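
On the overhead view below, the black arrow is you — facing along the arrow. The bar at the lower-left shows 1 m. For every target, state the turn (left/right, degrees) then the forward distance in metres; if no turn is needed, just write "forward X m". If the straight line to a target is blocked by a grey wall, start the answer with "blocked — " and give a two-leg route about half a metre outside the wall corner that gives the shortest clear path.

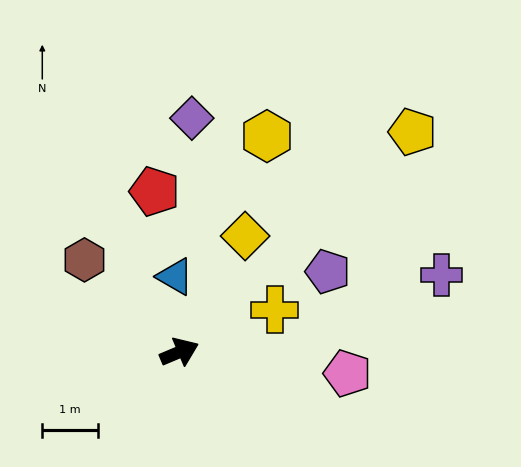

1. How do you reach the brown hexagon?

turn left 113°, forward 2.4 m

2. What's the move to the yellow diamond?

turn left 38°, forward 2.4 m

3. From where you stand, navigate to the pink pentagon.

turn right 30°, forward 3.1 m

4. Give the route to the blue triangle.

turn left 70°, forward 1.4 m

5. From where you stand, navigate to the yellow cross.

forward 1.9 m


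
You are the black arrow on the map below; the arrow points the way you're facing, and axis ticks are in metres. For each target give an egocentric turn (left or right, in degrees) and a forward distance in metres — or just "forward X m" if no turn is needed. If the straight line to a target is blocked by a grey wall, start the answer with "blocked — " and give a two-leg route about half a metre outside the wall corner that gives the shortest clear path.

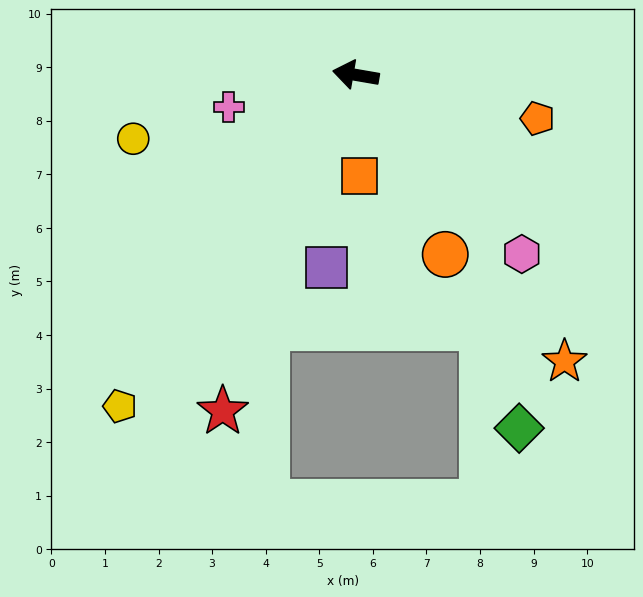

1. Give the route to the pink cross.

turn left 24°, forward 2.4 m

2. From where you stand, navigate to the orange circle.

turn left 126°, forward 3.7 m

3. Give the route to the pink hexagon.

turn left 143°, forward 4.6 m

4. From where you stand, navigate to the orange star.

turn left 136°, forward 6.6 m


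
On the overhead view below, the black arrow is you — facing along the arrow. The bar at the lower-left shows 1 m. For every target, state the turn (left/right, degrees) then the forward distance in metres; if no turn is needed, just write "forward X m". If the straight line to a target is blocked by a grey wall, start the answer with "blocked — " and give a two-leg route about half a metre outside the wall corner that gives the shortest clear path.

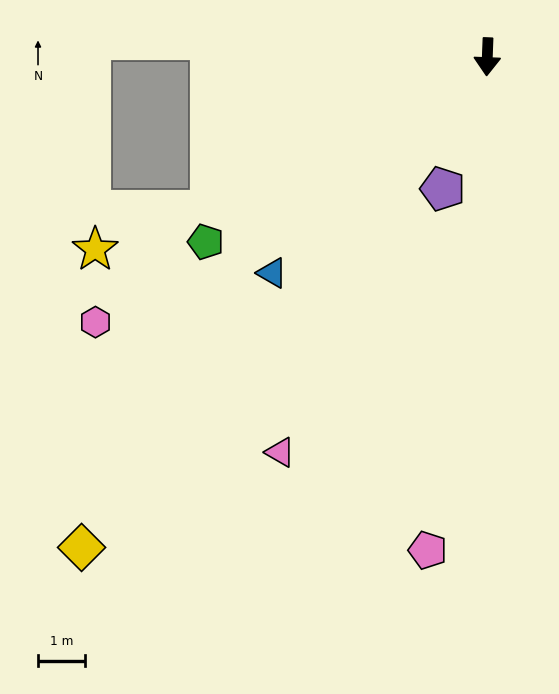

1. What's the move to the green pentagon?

turn right 55°, forward 7.1 m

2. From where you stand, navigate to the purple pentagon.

turn right 16°, forward 3.0 m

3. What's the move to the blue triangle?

turn right 43°, forward 6.5 m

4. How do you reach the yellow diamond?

turn right 37°, forward 13.5 m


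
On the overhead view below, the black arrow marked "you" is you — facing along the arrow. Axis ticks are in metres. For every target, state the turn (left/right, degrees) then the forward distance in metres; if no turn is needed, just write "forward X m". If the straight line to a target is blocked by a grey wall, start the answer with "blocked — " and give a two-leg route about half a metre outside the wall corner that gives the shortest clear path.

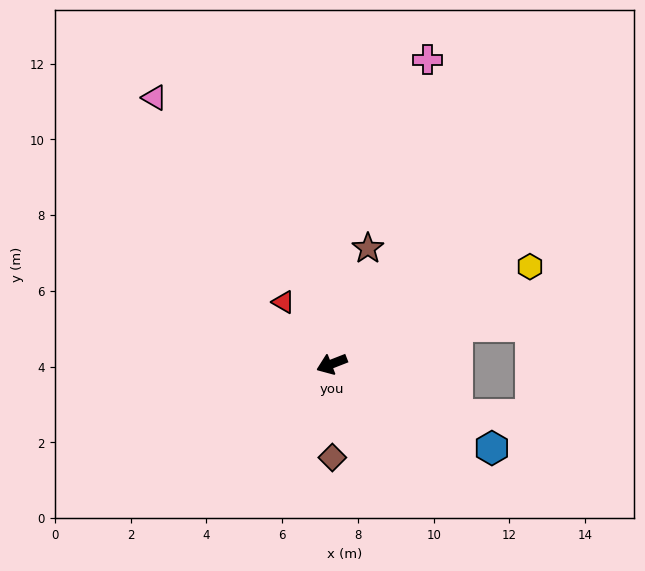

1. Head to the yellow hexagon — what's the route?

turn right 175°, forward 5.8 m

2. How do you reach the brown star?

turn right 129°, forward 3.2 m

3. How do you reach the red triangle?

turn right 73°, forward 2.1 m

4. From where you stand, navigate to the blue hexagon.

turn left 131°, forward 4.8 m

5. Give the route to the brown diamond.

turn left 69°, forward 2.5 m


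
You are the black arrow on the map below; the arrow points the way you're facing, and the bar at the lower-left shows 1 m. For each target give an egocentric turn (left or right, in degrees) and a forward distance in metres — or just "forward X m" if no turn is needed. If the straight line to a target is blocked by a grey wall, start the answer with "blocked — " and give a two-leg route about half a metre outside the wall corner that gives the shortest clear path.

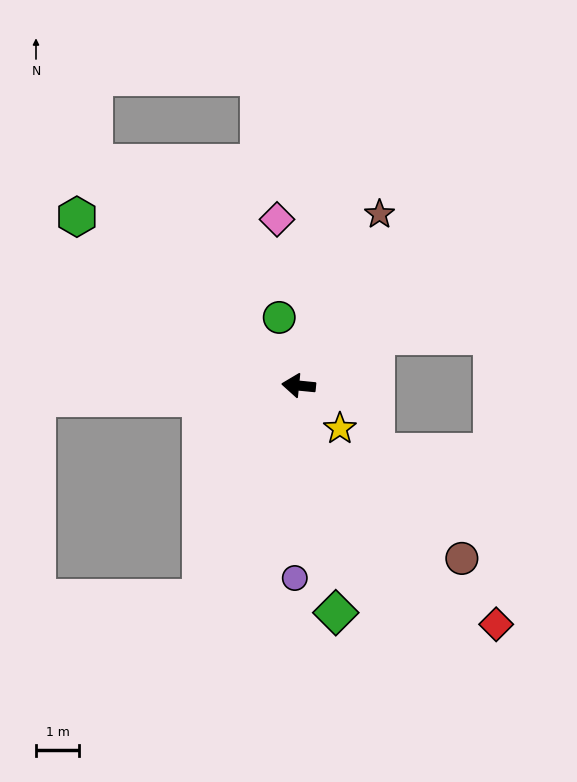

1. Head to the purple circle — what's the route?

turn left 95°, forward 4.4 m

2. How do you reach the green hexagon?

turn right 32°, forward 6.4 m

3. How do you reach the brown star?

turn right 110°, forward 4.4 m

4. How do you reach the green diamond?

turn left 105°, forward 5.3 m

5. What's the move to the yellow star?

turn left 140°, forward 1.4 m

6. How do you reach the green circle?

turn right 68°, forward 1.6 m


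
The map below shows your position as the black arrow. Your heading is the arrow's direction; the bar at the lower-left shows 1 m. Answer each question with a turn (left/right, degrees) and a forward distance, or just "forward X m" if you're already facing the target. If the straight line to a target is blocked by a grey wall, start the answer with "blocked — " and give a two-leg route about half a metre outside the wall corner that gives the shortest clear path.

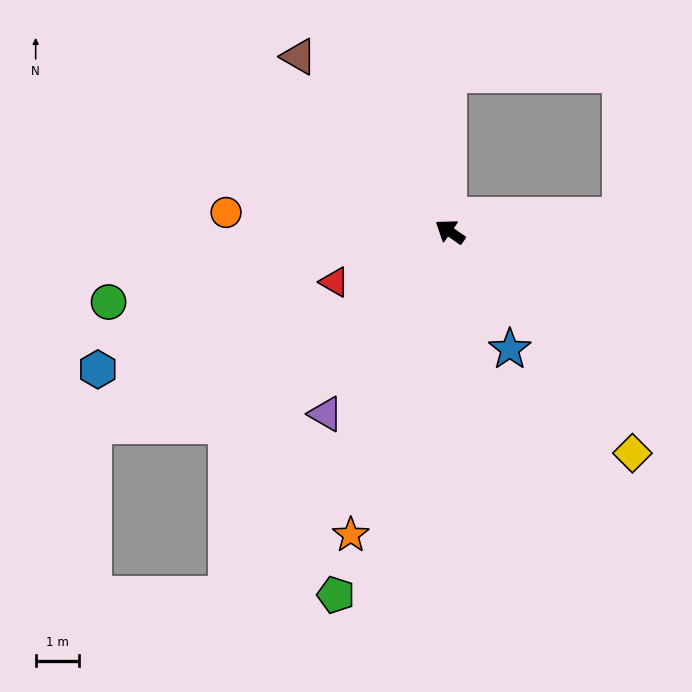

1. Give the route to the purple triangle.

turn left 90°, forward 5.1 m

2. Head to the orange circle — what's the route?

turn left 30°, forward 5.2 m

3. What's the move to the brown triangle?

turn right 14°, forward 5.3 m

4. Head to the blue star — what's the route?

turn left 152°, forward 3.0 m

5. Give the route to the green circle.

turn left 46°, forward 8.0 m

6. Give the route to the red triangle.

turn left 58°, forward 2.9 m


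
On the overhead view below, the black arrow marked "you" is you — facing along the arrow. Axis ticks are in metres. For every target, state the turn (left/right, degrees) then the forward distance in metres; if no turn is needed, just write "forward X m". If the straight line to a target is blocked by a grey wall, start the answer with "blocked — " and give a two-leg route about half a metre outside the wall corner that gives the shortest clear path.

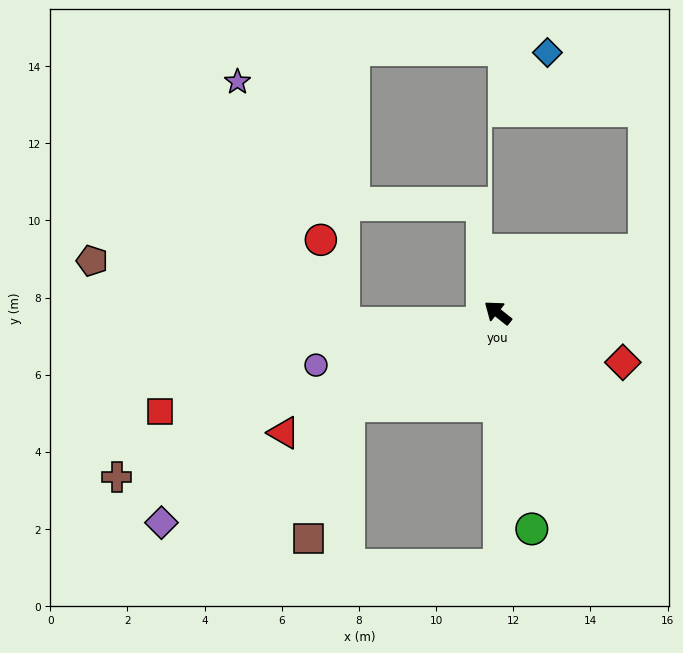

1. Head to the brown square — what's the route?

blocked — turn left 70°, forward 4.5 m, then turn left 41°, forward 3.6 m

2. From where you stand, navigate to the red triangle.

turn left 68°, forward 6.4 m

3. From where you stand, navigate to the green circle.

turn left 137°, forward 5.7 m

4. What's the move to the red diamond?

turn right 163°, forward 3.5 m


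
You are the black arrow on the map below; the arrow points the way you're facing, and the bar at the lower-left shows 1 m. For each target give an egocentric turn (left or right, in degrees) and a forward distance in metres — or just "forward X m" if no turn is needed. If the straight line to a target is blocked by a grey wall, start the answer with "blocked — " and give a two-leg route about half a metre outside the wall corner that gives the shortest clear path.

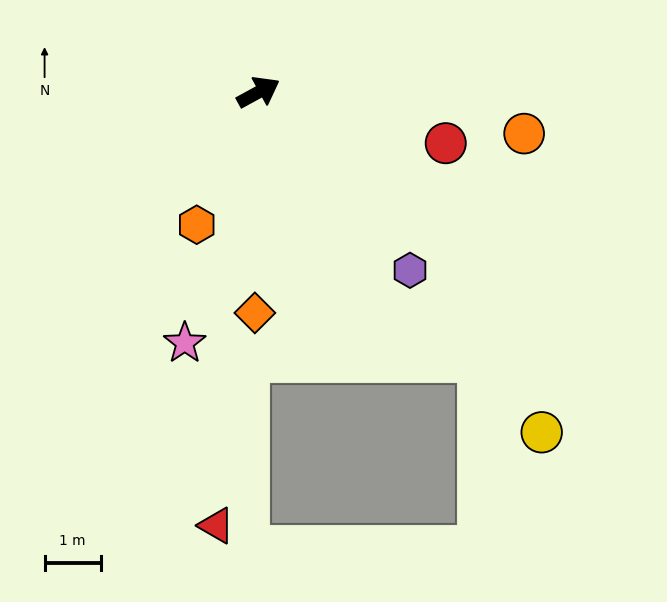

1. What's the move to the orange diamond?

turn right 120°, forward 3.9 m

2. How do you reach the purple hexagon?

turn right 78°, forward 4.2 m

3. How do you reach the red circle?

turn right 44°, forward 3.5 m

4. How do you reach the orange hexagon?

turn right 144°, forward 2.6 m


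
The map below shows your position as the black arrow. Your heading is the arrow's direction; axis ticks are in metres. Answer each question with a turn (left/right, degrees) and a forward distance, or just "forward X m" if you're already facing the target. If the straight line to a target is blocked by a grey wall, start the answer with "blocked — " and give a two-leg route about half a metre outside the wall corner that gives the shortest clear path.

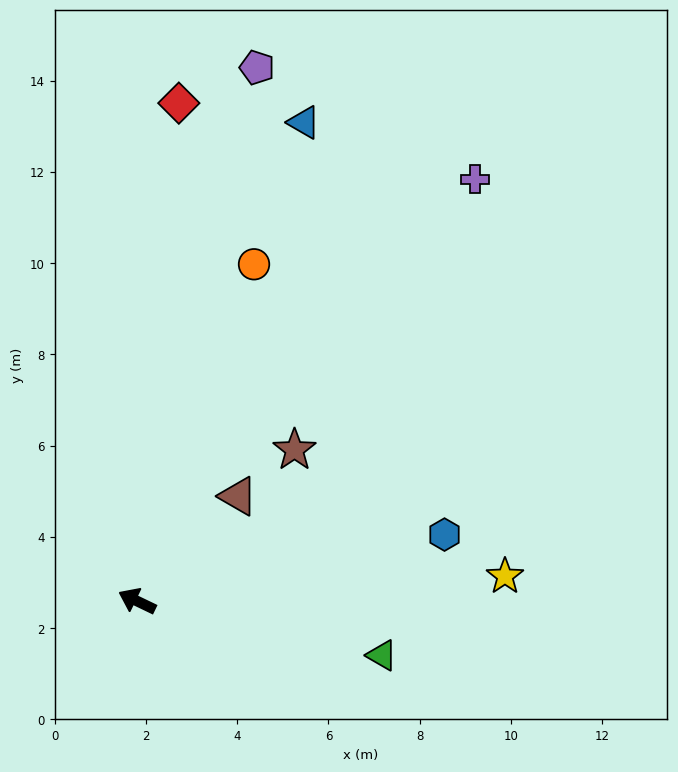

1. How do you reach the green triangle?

turn right 167°, forward 5.5 m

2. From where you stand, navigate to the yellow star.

turn right 150°, forward 8.1 m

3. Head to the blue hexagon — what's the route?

turn right 142°, forward 6.9 m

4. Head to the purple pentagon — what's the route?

turn right 77°, forward 12.0 m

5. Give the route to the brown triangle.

turn right 108°, forward 3.2 m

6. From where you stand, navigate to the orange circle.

turn right 83°, forward 7.8 m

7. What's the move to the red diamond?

turn right 69°, forward 11.0 m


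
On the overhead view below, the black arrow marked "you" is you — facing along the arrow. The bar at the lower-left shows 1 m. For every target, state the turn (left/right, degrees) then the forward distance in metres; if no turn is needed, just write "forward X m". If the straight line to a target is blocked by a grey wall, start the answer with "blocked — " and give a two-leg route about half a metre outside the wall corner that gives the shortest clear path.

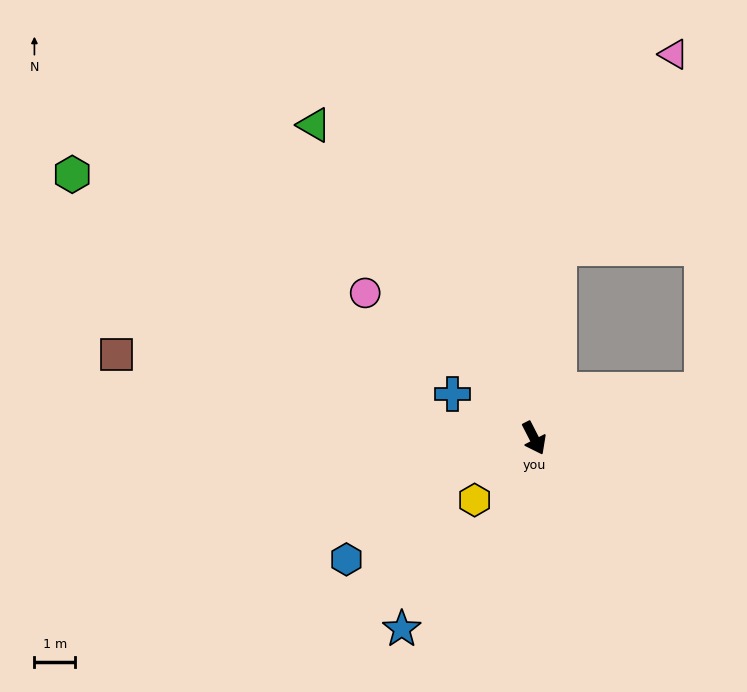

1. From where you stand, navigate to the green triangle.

turn right 172°, forward 9.4 m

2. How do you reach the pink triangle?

blocked — turn left 145°, forward 4.7 m, then turn right 22°, forward 5.5 m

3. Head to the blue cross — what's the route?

turn right 146°, forward 2.3 m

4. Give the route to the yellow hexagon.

turn right 71°, forward 2.1 m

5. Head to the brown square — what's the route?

turn right 128°, forward 10.5 m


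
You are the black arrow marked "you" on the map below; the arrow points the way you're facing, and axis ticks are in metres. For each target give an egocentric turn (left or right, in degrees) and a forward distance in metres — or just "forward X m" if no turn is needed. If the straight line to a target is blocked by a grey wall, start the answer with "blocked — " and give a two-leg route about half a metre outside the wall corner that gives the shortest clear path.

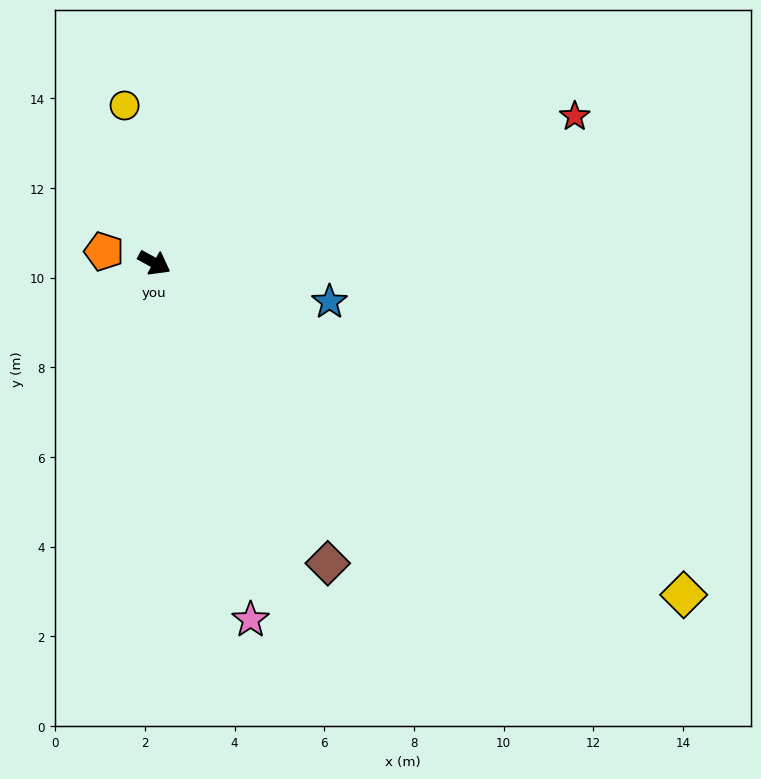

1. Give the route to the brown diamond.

turn right 31°, forward 7.7 m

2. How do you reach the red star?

turn left 48°, forward 9.9 m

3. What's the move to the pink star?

turn right 46°, forward 8.2 m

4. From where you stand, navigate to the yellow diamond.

turn right 3°, forward 13.9 m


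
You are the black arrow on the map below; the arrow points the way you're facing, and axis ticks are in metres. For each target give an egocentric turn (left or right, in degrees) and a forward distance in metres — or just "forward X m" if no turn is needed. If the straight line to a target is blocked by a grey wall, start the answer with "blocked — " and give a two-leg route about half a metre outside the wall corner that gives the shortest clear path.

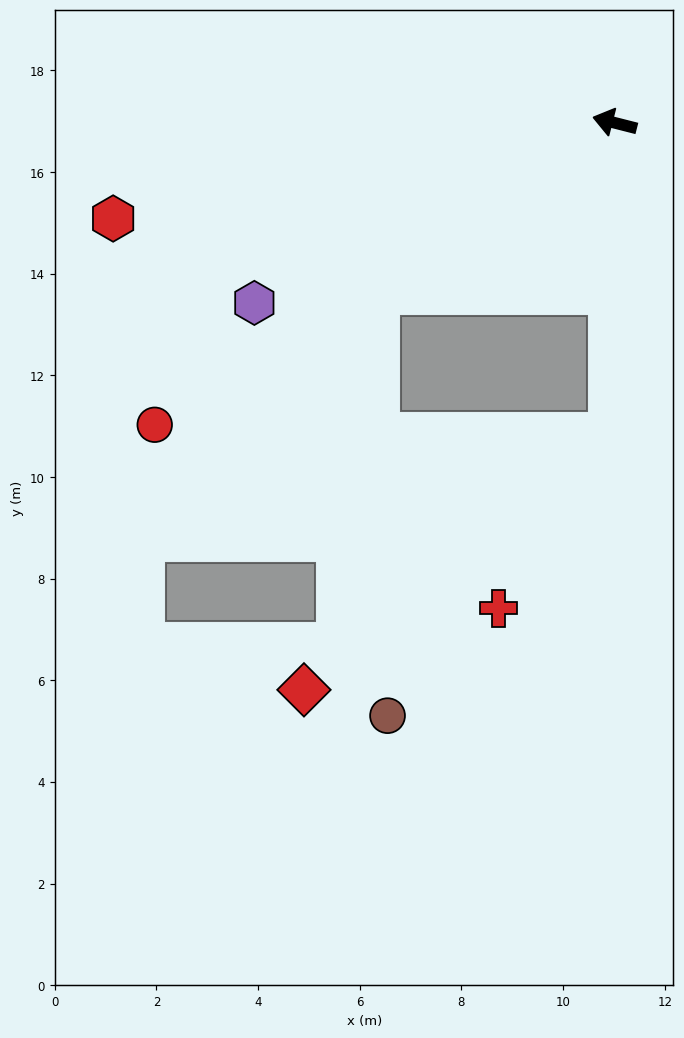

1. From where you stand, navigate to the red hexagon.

turn left 25°, forward 10.0 m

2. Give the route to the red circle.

turn left 48°, forward 10.8 m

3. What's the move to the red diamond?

blocked — turn left 103°, forward 6.1 m, then turn right 49°, forward 7.8 m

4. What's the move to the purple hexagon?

turn left 41°, forward 7.9 m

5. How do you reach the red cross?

blocked — turn left 103°, forward 6.1 m, then turn right 31°, forward 4.1 m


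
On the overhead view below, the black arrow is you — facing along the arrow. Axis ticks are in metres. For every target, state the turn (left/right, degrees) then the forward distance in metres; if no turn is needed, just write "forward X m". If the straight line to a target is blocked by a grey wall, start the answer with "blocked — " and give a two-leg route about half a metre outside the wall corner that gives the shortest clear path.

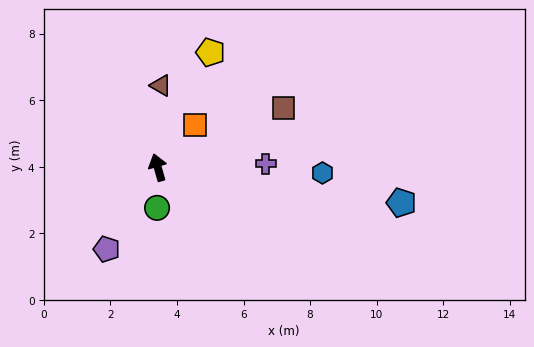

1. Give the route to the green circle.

turn left 163°, forward 1.2 m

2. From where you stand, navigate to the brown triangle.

turn right 18°, forward 2.5 m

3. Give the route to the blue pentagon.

turn right 114°, forward 7.4 m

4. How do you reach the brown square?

turn right 81°, forward 4.2 m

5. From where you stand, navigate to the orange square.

turn right 57°, forward 1.7 m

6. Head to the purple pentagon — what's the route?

turn left 132°, forward 2.9 m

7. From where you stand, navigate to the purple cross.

turn right 104°, forward 3.2 m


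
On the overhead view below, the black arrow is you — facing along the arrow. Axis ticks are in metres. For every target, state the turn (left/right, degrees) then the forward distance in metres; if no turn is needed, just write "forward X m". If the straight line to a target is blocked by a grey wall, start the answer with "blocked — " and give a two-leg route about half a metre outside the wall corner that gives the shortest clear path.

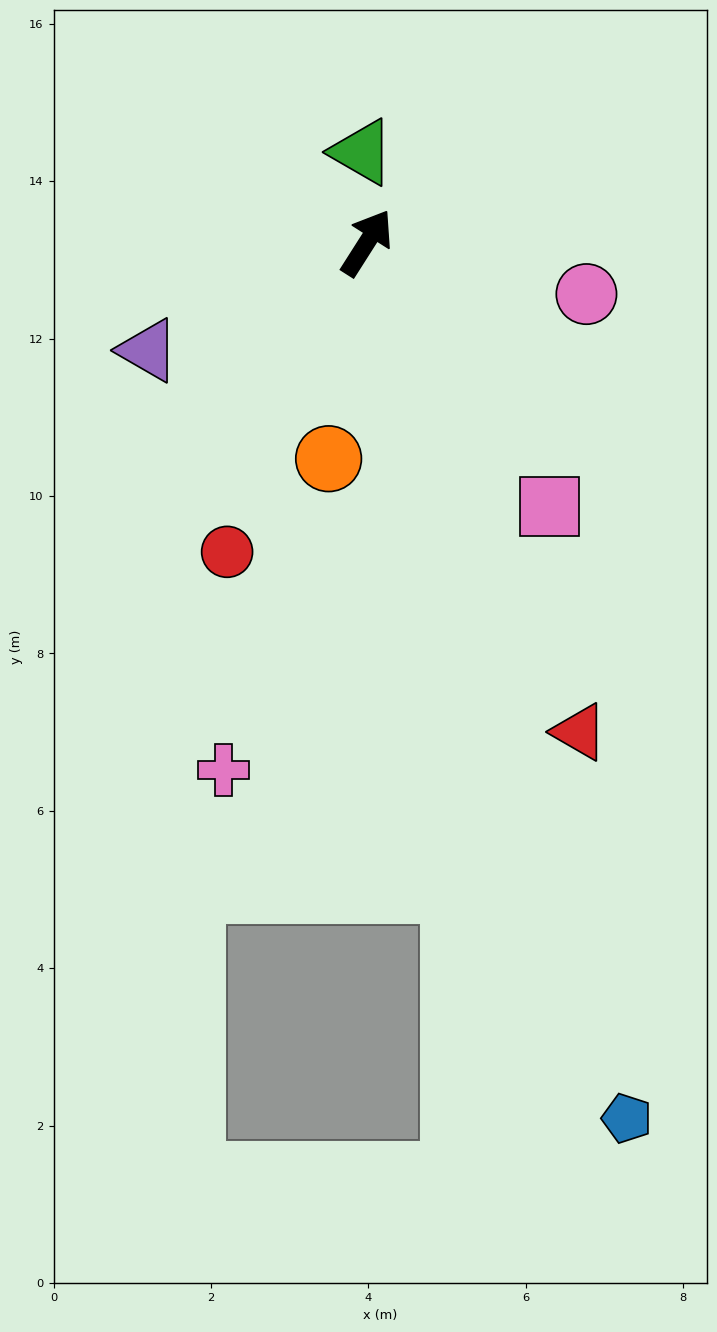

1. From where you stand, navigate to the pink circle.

turn right 71°, forward 2.9 m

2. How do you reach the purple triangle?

turn left 149°, forward 3.1 m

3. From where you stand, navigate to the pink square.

turn right 113°, forward 4.1 m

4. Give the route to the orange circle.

turn right 158°, forward 2.8 m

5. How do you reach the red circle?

turn right 172°, forward 4.3 m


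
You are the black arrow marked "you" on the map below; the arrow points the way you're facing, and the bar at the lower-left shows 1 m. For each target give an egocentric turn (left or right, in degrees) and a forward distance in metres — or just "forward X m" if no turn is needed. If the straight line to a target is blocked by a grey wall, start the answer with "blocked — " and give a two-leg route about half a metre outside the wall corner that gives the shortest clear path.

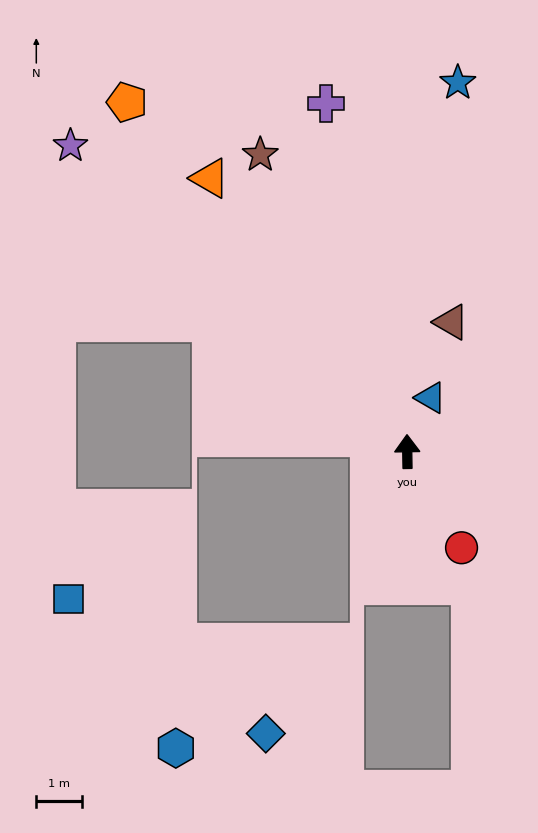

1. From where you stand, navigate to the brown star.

turn left 25°, forward 7.3 m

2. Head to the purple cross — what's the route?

turn left 12°, forward 7.9 m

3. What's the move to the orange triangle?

turn left 35°, forward 7.5 m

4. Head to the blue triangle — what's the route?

turn right 24°, forward 1.3 m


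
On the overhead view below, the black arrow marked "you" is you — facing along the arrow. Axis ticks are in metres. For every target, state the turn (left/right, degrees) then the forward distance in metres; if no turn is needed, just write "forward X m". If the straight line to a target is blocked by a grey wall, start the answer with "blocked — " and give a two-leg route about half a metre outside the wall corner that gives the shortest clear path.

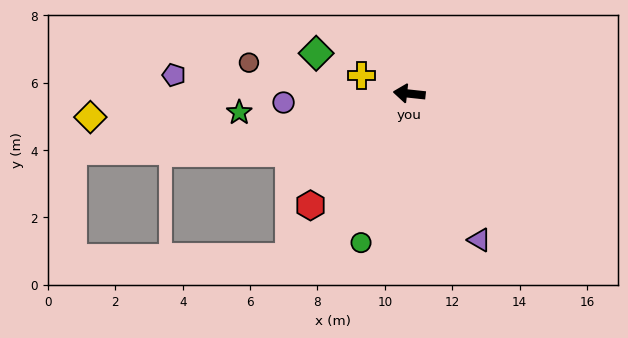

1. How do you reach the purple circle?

turn left 10°, forward 3.7 m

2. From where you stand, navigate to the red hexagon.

turn left 55°, forward 4.4 m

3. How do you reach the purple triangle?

turn left 122°, forward 4.8 m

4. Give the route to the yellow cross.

turn right 15°, forward 1.5 m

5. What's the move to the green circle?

turn left 78°, forward 4.6 m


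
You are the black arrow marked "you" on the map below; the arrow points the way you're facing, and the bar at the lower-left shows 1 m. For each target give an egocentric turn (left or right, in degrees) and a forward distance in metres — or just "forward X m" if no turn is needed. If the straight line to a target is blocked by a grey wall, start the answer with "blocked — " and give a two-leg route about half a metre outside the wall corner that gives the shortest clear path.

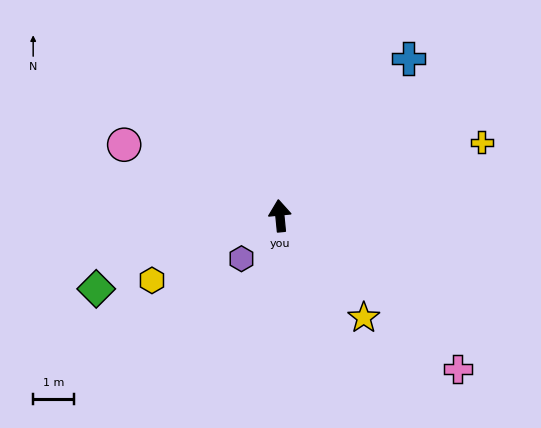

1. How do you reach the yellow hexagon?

turn left 111°, forward 3.5 m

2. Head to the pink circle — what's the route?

turn left 60°, forward 4.2 m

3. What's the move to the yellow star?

turn right 146°, forward 3.3 m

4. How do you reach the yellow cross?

turn right 76°, forward 5.3 m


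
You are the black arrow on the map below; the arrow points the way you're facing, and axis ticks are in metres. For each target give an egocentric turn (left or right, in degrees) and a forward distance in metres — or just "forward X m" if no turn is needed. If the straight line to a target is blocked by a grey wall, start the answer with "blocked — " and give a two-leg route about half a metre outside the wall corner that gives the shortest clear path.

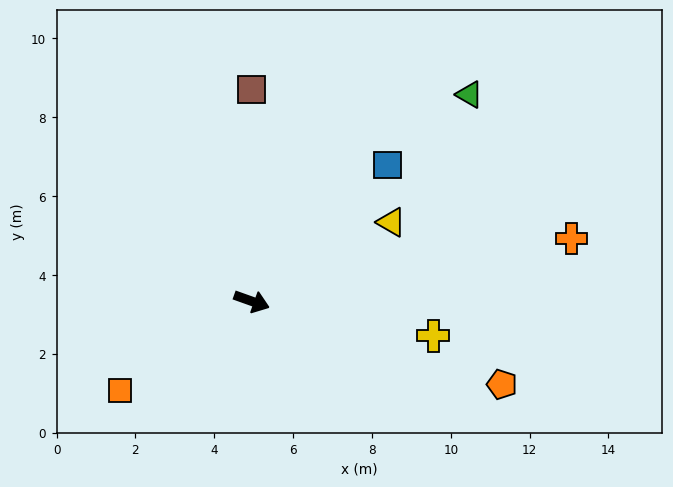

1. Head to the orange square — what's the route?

turn right 126°, forward 4.0 m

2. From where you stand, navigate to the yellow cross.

turn left 9°, forward 4.7 m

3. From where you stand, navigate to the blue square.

turn left 65°, forward 4.9 m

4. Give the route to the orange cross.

turn left 31°, forward 8.3 m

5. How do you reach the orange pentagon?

forward 6.7 m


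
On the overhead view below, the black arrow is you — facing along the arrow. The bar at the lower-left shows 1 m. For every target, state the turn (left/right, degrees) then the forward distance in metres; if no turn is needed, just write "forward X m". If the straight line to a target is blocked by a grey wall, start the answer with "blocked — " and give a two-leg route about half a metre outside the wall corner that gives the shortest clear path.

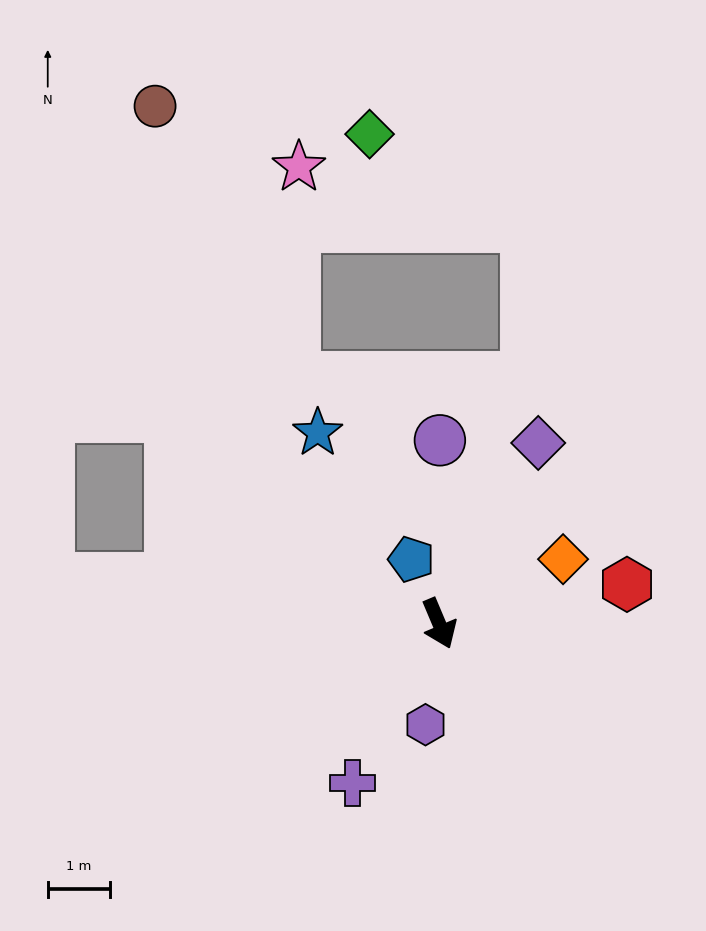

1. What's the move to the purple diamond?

turn left 128°, forward 3.3 m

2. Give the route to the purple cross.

turn right 51°, forward 2.9 m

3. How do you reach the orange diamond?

turn left 95°, forward 2.3 m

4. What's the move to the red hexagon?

turn left 79°, forward 3.1 m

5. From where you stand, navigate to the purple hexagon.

turn right 31°, forward 1.6 m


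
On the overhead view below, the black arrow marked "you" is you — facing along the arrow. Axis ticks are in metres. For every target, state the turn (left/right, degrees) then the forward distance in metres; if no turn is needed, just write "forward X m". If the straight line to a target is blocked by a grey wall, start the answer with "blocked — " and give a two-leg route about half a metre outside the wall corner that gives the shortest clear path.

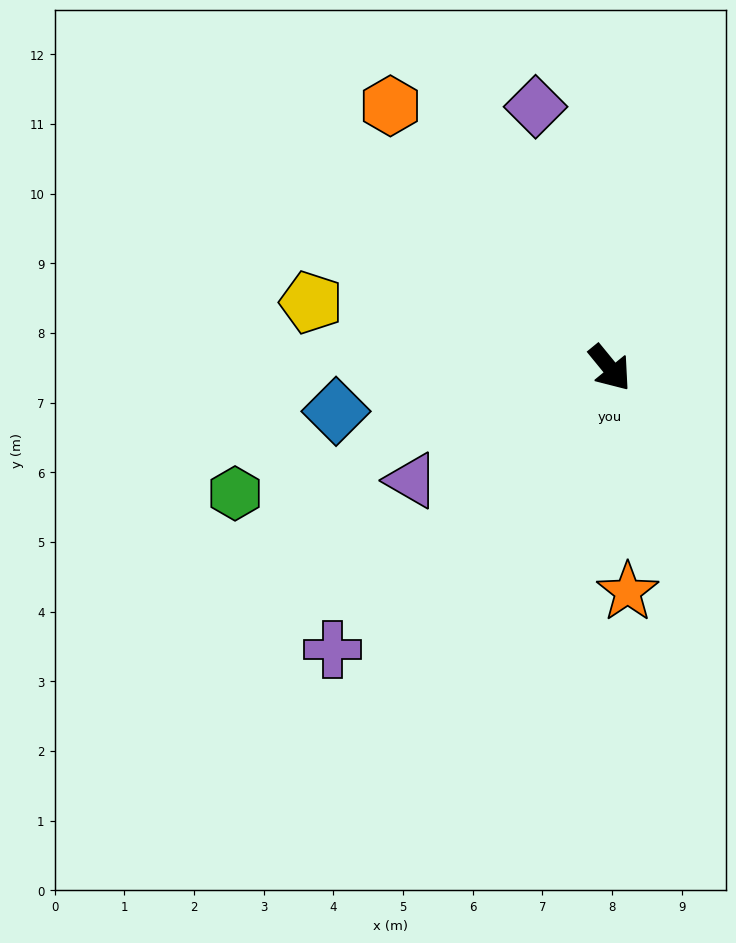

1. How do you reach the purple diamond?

turn left 157°, forward 3.9 m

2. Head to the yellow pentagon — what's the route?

turn right 142°, forward 4.4 m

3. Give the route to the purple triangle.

turn right 100°, forward 3.3 m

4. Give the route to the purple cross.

turn right 84°, forward 5.7 m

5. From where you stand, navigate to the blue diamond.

turn right 120°, forward 4.0 m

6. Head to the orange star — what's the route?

turn right 35°, forward 3.2 m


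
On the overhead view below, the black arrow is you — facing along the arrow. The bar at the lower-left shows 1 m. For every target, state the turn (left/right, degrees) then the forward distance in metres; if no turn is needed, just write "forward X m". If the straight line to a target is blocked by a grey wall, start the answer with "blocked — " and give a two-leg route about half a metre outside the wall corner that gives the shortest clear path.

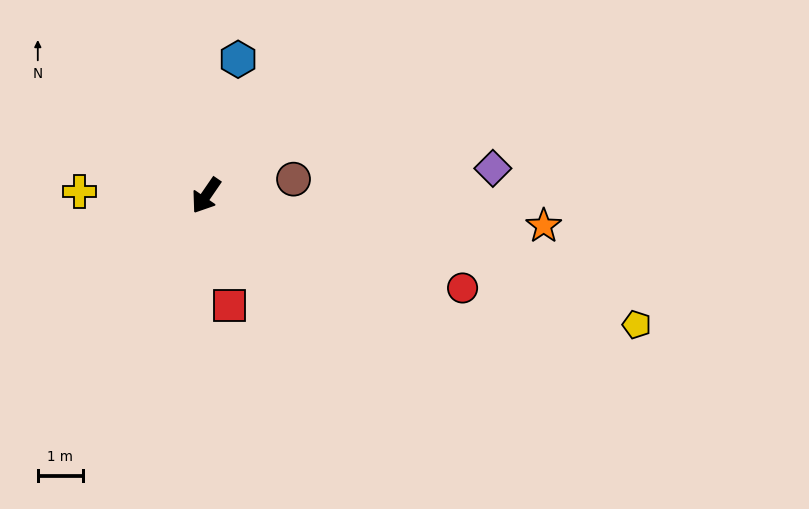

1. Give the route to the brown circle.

turn left 135°, forward 2.0 m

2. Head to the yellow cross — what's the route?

turn right 57°, forward 2.8 m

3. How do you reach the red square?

turn left 46°, forward 2.5 m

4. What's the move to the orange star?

turn left 119°, forward 7.5 m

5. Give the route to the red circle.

turn left 105°, forward 6.1 m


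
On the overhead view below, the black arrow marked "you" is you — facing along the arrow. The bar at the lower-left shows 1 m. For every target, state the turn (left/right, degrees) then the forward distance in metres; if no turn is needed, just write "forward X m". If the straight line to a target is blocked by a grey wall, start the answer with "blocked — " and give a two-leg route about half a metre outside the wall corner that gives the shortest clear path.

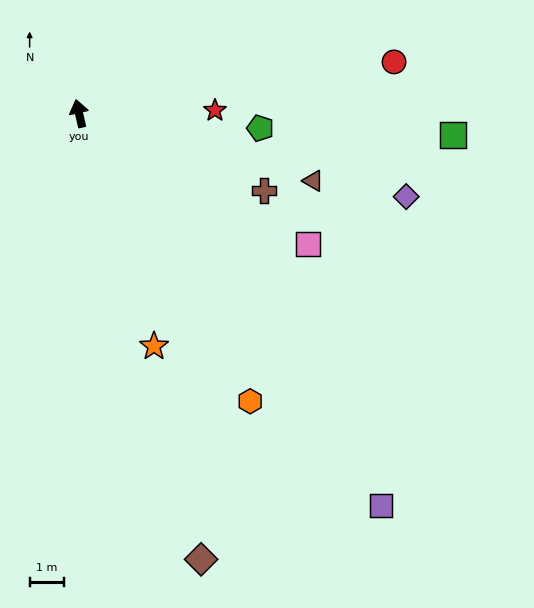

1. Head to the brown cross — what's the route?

turn right 125°, forward 5.8 m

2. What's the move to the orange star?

turn right 175°, forward 7.1 m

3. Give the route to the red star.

turn right 101°, forward 3.9 m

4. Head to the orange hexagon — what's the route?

turn right 162°, forward 9.7 m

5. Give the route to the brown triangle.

turn right 119°, forward 7.1 m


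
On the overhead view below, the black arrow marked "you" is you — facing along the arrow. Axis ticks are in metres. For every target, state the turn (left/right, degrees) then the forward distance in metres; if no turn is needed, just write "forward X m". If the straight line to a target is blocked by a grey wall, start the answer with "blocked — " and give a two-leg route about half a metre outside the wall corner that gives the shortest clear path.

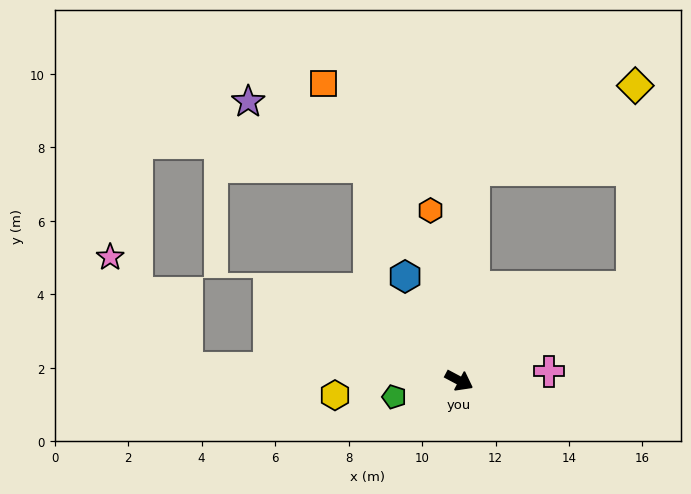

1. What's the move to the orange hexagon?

turn left 128°, forward 4.7 m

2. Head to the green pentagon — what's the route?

turn right 138°, forward 1.8 m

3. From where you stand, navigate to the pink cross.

turn left 34°, forward 2.5 m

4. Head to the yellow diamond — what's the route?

blocked — turn left 114°, forward 5.7 m, then turn right 58°, forward 4.9 m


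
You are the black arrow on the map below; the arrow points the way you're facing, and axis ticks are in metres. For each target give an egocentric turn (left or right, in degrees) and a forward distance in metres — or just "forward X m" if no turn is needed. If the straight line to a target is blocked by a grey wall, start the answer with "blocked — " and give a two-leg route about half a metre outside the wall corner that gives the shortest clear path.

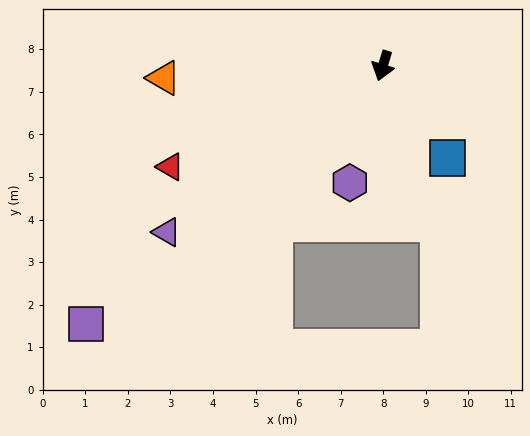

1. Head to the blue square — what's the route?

turn left 52°, forward 2.6 m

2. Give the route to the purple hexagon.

forward 2.9 m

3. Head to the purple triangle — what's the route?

turn right 36°, forward 6.4 m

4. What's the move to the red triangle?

turn right 48°, forward 5.5 m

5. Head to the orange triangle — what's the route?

turn right 70°, forward 5.2 m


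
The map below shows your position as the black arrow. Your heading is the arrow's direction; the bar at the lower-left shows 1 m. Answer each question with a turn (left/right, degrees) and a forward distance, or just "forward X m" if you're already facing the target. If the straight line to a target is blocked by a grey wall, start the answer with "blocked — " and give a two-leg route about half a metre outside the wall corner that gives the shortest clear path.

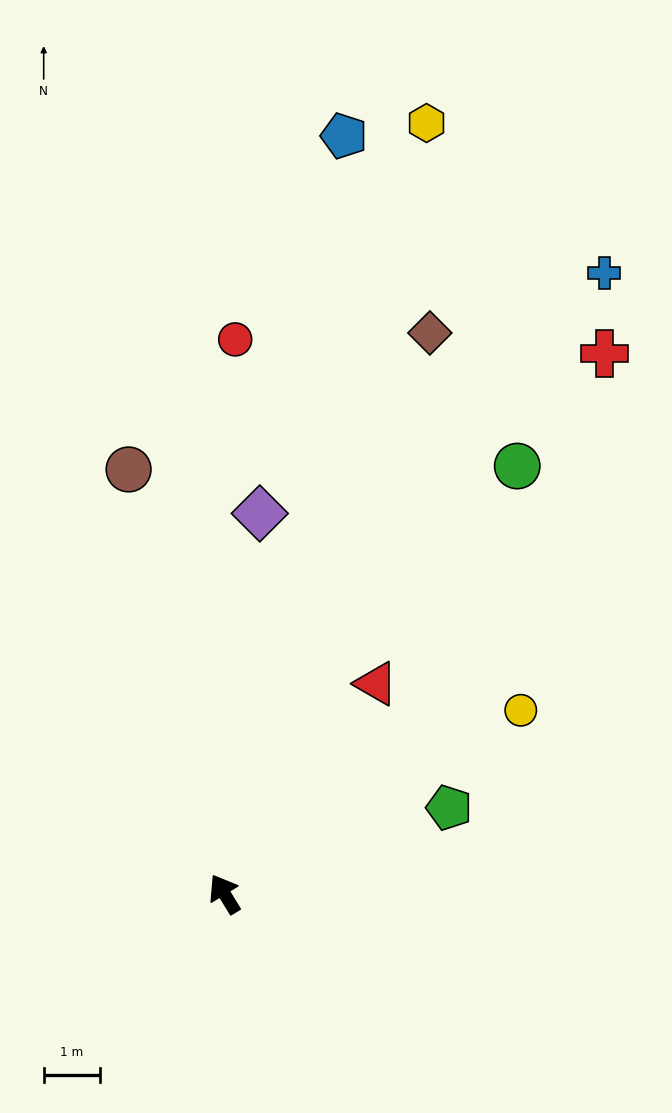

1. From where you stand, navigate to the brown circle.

turn right 19°, forward 7.7 m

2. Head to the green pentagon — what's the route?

turn right 100°, forward 4.2 m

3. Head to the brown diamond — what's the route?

turn right 52°, forward 10.5 m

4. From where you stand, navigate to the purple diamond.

turn right 37°, forward 6.7 m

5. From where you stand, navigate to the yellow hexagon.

turn right 46°, forward 14.0 m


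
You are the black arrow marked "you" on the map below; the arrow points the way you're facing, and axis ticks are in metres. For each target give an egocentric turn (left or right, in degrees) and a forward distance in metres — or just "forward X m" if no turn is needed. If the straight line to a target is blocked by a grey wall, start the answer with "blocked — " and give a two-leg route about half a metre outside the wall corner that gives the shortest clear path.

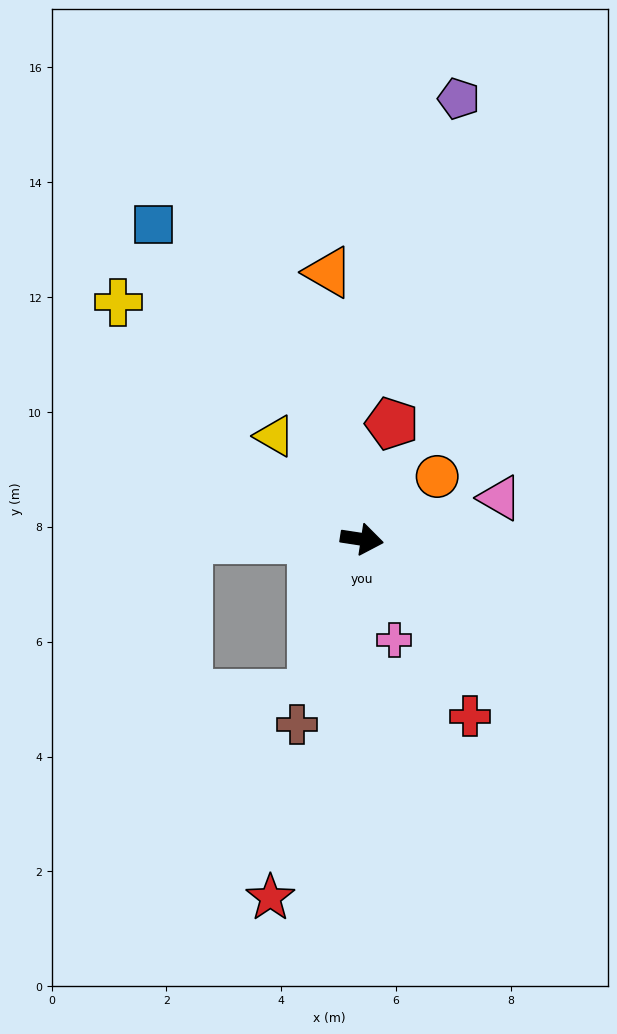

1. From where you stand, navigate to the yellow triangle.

turn left 139°, forward 2.4 m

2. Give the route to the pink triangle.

turn left 25°, forward 2.5 m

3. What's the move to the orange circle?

turn left 49°, forward 1.7 m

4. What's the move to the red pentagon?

turn left 84°, forward 2.1 m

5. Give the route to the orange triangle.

turn left 106°, forward 4.7 m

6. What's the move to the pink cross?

turn right 63°, forward 1.8 m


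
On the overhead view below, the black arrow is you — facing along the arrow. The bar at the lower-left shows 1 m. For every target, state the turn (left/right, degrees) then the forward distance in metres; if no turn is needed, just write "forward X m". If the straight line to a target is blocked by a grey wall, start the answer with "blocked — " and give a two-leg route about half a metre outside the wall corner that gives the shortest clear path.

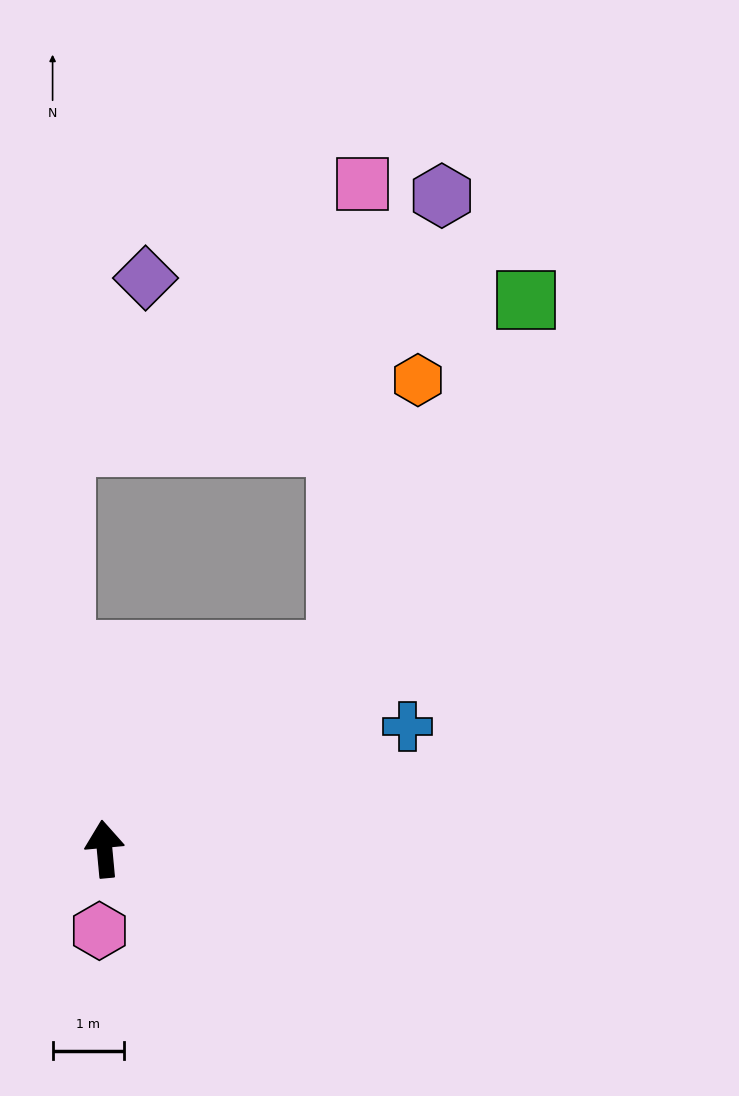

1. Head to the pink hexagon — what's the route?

turn left 171°, forward 1.2 m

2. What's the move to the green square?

blocked — turn right 55°, forward 4.3 m, then turn left 21°, forward 5.6 m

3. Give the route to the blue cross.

turn right 73°, forward 4.6 m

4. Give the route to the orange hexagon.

blocked — turn right 55°, forward 4.3 m, then turn left 33°, forward 4.0 m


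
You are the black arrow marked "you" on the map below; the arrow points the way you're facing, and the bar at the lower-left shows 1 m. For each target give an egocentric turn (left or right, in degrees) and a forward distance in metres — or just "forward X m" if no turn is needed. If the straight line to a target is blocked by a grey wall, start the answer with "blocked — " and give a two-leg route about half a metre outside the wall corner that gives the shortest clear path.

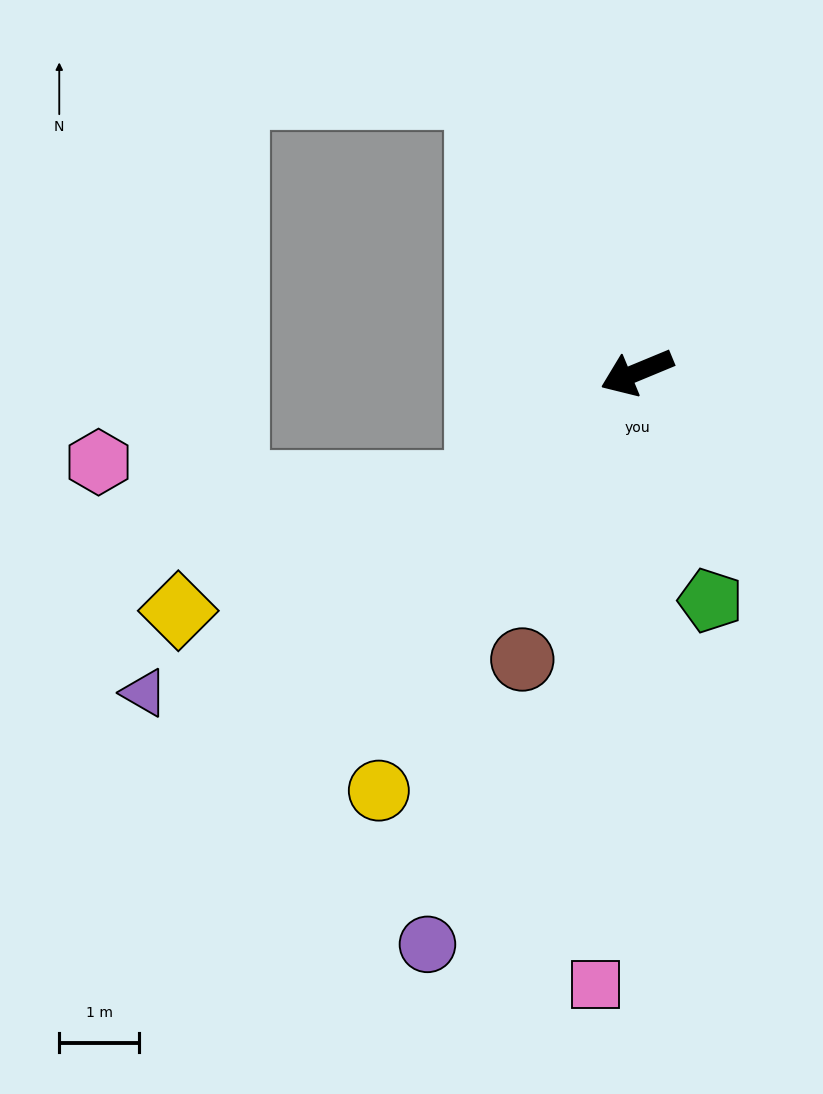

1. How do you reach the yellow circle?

turn left 36°, forward 6.1 m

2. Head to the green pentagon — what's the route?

turn left 85°, forward 3.0 m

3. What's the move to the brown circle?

turn left 46°, forward 3.9 m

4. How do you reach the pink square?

turn left 64°, forward 7.7 m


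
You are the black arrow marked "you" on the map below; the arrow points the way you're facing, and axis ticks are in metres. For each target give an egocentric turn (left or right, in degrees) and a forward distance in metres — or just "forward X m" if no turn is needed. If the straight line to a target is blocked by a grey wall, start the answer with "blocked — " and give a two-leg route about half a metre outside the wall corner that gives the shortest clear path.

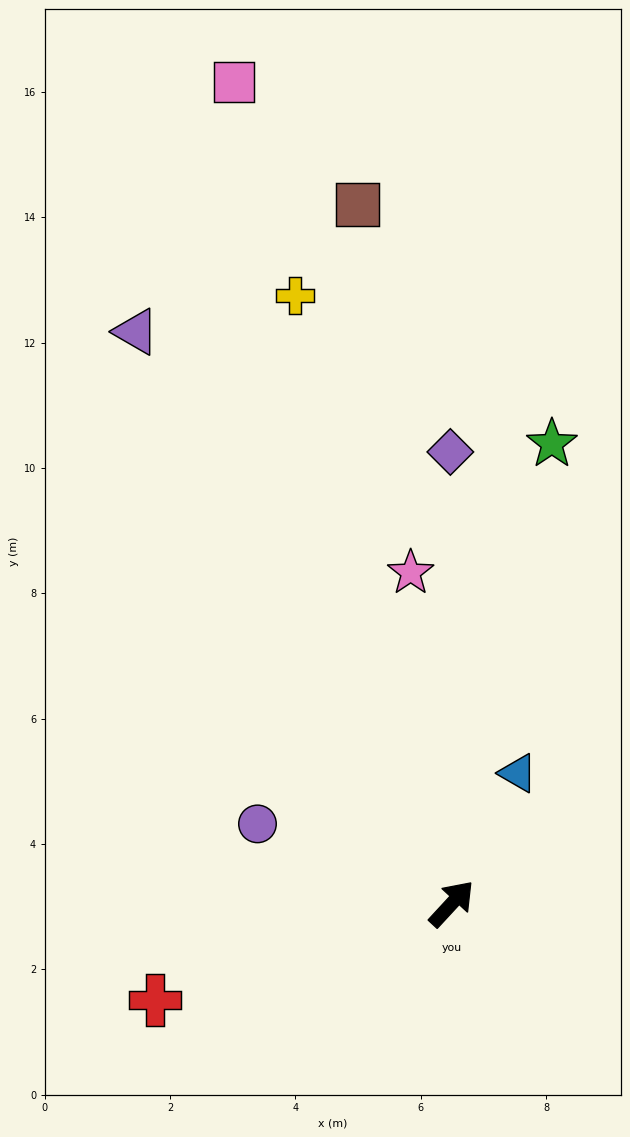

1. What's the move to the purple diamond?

turn left 43°, forward 7.2 m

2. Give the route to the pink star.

turn left 50°, forward 5.3 m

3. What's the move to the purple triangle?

turn left 72°, forward 10.4 m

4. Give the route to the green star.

turn left 30°, forward 7.5 m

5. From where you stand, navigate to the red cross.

turn left 151°, forward 5.0 m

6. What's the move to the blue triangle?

turn left 16°, forward 2.3 m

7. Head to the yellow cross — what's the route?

turn left 57°, forward 10.0 m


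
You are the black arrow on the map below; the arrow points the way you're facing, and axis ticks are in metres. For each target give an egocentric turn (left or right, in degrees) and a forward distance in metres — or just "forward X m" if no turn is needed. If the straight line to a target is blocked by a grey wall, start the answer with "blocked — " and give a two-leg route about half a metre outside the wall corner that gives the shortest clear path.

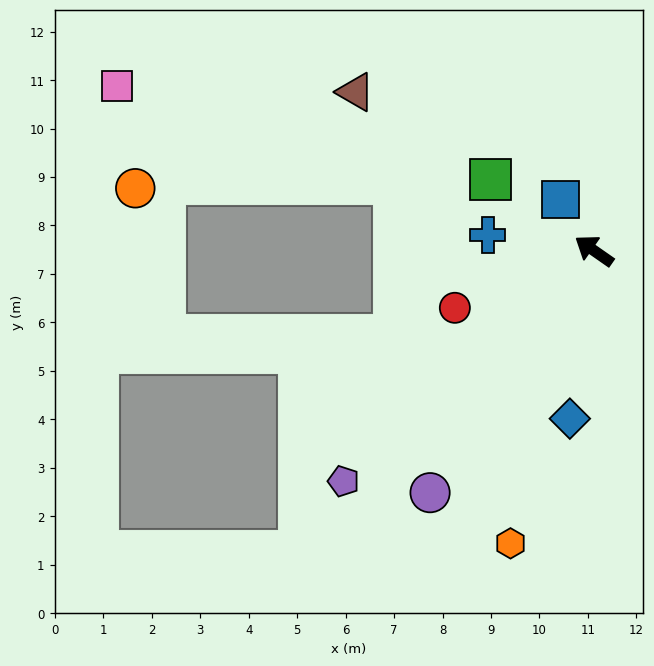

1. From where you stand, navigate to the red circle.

turn left 57°, forward 3.1 m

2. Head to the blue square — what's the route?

turn right 22°, forward 1.3 m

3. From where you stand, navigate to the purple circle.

turn left 91°, forward 6.0 m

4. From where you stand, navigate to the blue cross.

turn left 27°, forward 2.2 m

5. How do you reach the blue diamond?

turn left 117°, forward 3.5 m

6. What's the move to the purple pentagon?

turn left 78°, forward 7.0 m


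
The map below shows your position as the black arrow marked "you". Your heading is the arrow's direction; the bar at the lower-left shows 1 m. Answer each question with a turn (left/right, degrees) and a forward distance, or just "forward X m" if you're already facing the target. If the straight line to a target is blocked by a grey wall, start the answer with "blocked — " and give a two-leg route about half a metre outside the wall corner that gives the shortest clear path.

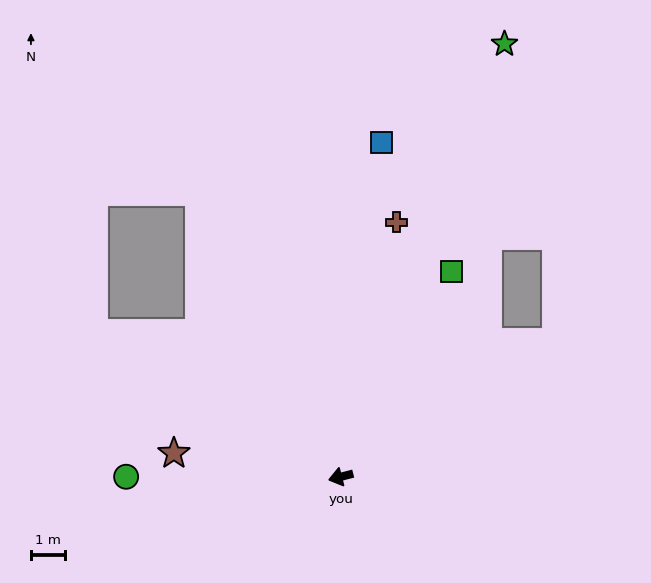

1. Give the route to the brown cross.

turn right 117°, forward 7.8 m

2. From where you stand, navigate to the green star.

turn right 125°, forward 13.8 m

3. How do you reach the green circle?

turn right 14°, forward 6.4 m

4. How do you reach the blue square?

turn right 111°, forward 10.0 m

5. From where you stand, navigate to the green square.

turn right 133°, forward 6.9 m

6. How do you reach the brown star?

turn right 22°, forward 5.0 m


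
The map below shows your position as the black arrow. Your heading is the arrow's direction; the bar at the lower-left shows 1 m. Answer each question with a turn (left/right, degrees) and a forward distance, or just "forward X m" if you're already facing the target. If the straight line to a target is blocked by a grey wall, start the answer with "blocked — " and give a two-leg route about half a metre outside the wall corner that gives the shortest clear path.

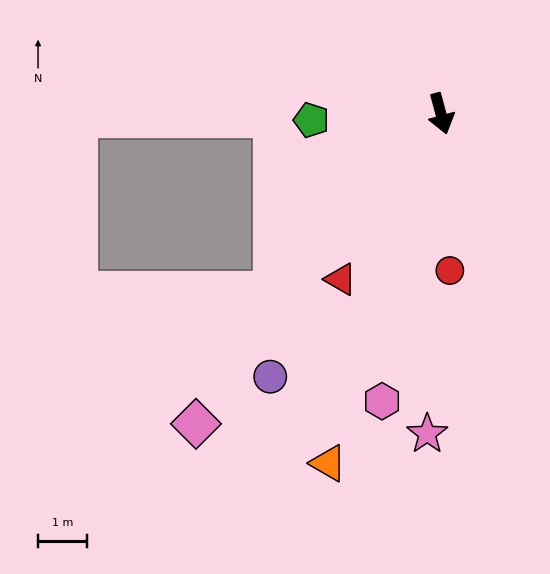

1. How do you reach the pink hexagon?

turn right 27°, forward 6.0 m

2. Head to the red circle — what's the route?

turn right 12°, forward 3.2 m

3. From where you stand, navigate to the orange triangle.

turn right 33°, forward 7.6 m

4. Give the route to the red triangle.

turn right 46°, forward 4.0 m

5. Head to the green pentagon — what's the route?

turn right 102°, forward 2.7 m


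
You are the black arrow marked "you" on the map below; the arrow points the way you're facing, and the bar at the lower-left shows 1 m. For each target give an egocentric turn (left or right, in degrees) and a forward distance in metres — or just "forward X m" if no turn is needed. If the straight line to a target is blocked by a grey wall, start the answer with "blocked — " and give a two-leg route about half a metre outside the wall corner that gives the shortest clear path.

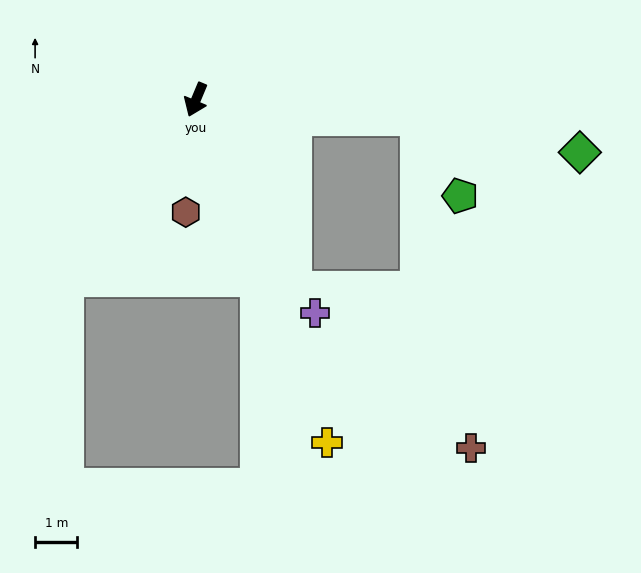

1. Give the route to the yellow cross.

turn left 44°, forward 8.7 m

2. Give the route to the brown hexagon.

turn left 18°, forward 2.7 m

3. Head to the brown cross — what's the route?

blocked — turn left 108°, forward 5.3 m, then turn right 76°, forward 7.9 m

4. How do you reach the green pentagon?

blocked — turn left 108°, forward 5.3 m, then turn right 57°, forward 2.1 m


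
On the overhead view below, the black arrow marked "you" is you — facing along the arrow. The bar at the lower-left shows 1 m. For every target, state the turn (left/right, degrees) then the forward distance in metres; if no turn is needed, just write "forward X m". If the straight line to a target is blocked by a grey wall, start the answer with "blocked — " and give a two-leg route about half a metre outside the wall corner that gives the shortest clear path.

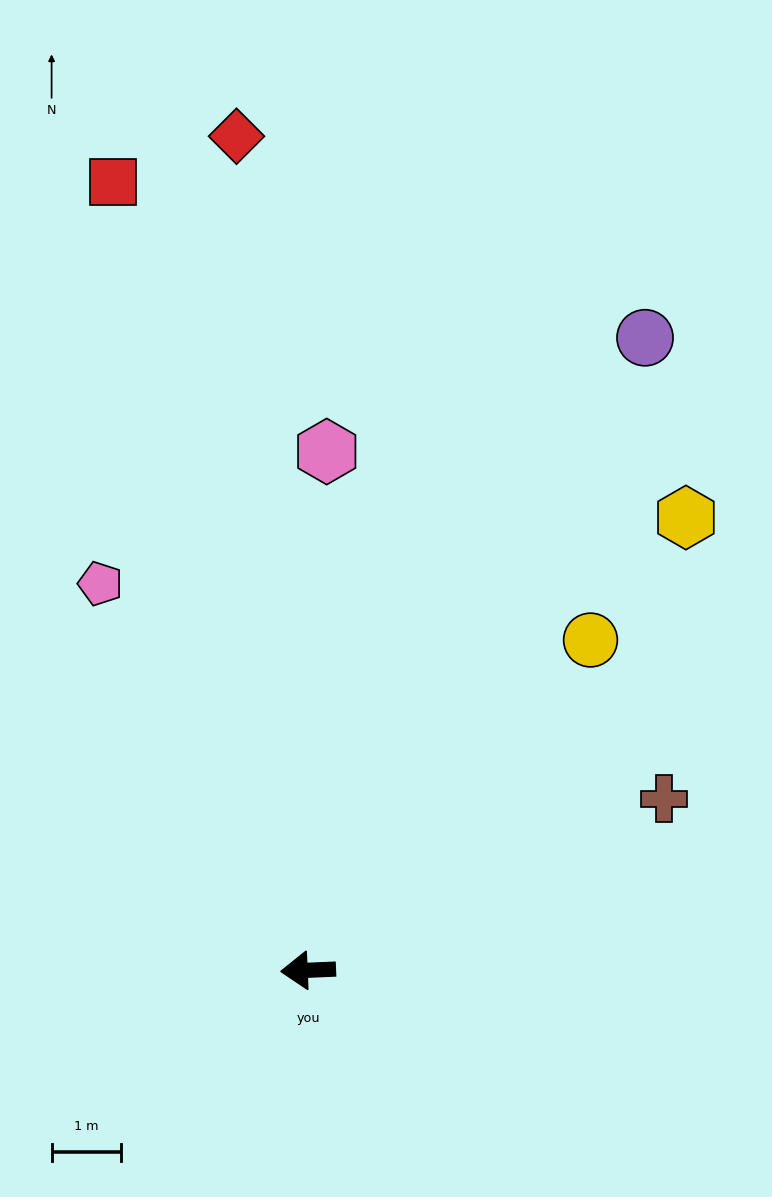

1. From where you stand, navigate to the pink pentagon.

turn right 64°, forward 6.4 m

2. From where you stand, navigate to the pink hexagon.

turn right 95°, forward 7.5 m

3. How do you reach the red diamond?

turn right 88°, forward 12.1 m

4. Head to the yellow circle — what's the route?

turn right 133°, forward 6.3 m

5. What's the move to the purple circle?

turn right 120°, forward 10.4 m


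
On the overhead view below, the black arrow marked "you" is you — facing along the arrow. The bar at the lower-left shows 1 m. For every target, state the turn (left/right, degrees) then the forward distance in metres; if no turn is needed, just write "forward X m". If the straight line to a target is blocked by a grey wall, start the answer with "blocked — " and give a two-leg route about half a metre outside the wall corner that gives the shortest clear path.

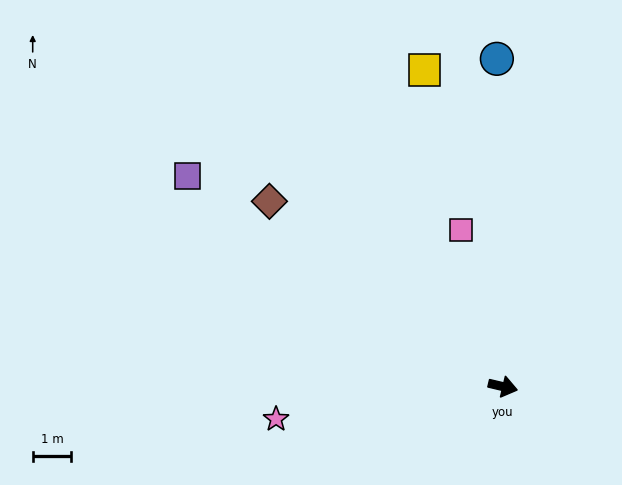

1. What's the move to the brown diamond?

turn left 155°, forward 7.7 m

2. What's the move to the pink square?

turn left 118°, forward 4.2 m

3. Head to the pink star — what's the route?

turn right 159°, forward 5.9 m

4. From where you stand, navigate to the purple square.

turn left 160°, forward 9.8 m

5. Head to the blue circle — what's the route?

turn left 104°, forward 8.5 m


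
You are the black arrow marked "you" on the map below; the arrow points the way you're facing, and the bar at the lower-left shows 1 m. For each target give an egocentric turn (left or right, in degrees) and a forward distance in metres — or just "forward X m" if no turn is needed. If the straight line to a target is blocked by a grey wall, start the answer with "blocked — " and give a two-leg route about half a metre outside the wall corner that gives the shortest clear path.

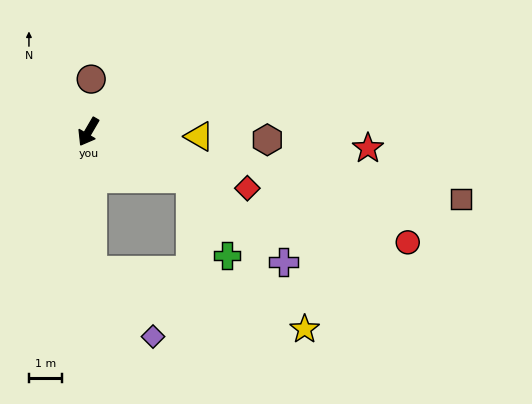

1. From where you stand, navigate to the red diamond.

turn left 101°, forward 5.0 m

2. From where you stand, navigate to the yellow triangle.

turn left 118°, forward 3.3 m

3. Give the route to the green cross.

blocked — turn left 95°, forward 3.3 m, then turn right 39°, forward 2.5 m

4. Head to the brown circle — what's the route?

turn right 153°, forward 1.6 m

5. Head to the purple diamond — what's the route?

blocked — turn left 32°, forward 4.1 m, then turn left 40°, forward 2.7 m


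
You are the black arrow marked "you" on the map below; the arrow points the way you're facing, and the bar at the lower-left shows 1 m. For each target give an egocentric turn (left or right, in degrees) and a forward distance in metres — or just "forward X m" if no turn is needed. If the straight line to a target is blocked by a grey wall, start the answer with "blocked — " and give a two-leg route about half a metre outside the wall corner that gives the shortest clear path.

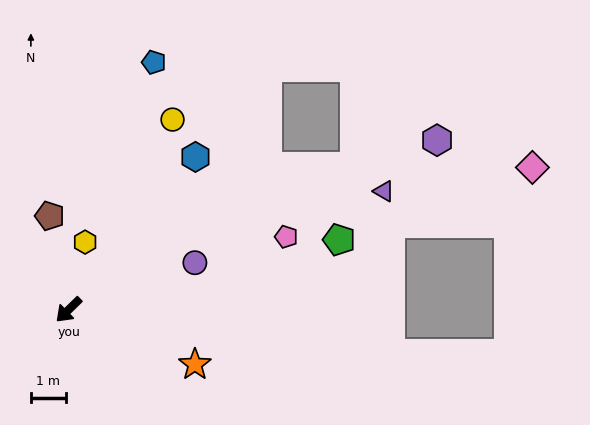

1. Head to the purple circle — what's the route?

turn left 156°, forward 3.9 m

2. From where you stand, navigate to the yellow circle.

turn right 163°, forward 6.2 m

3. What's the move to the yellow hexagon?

turn right 148°, forward 2.0 m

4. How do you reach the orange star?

turn left 112°, forward 4.0 m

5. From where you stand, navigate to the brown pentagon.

turn right 123°, forward 2.8 m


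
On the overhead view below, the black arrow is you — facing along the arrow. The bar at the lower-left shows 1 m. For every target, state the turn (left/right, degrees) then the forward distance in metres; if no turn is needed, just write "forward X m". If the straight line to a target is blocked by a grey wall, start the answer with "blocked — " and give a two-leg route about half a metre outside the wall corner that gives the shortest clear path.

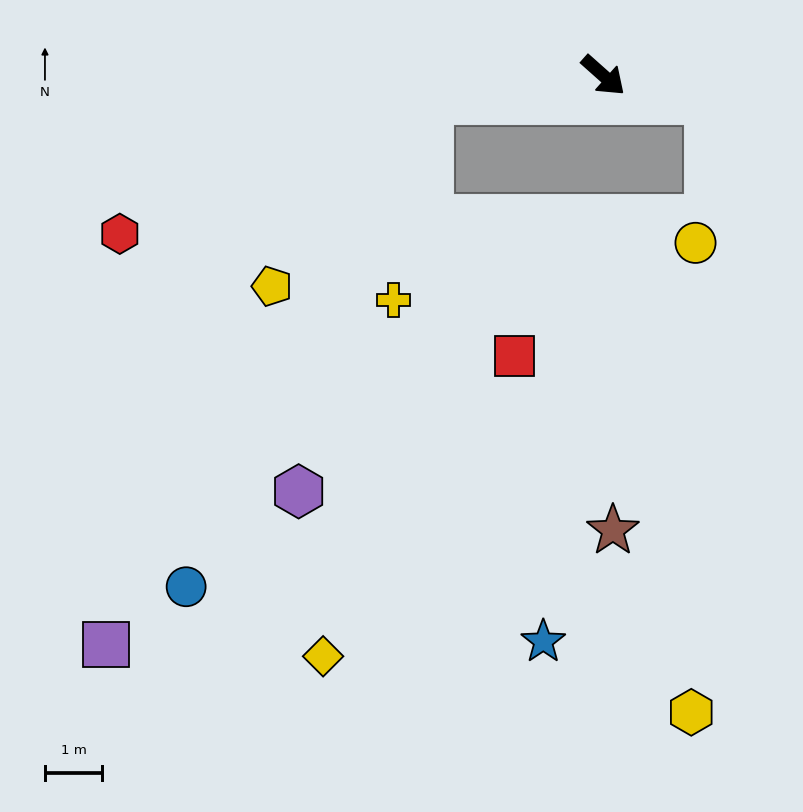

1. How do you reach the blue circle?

blocked — turn right 130°, forward 3.1 m, then turn left 55°, forward 9.5 m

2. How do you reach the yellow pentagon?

blocked — turn right 130°, forward 3.1 m, then turn left 41°, forward 4.3 m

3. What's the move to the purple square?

blocked — turn right 130°, forward 3.1 m, then turn left 51°, forward 11.1 m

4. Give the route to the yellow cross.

blocked — turn right 130°, forward 3.1 m, then turn left 71°, forward 3.6 m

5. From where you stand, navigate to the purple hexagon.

blocked — turn right 130°, forward 3.1 m, then turn left 63°, forward 7.2 m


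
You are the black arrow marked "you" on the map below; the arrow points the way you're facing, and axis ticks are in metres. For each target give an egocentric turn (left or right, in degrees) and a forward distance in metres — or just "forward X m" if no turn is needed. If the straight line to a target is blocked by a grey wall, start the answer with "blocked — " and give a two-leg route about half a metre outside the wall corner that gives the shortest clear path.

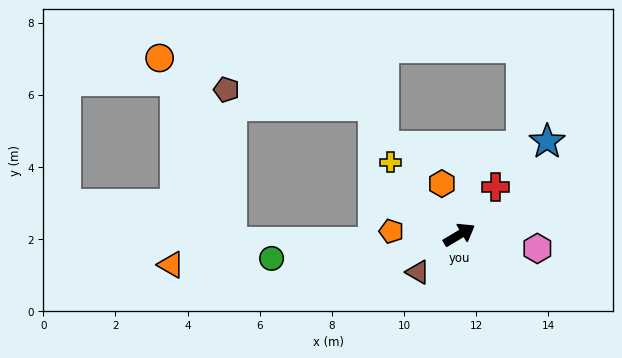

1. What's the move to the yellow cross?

turn left 103°, forward 2.8 m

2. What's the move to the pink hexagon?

turn right 41°, forward 2.2 m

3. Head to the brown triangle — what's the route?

turn right 169°, forward 1.5 m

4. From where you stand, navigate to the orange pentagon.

turn left 146°, forward 1.9 m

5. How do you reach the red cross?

turn left 22°, forward 1.7 m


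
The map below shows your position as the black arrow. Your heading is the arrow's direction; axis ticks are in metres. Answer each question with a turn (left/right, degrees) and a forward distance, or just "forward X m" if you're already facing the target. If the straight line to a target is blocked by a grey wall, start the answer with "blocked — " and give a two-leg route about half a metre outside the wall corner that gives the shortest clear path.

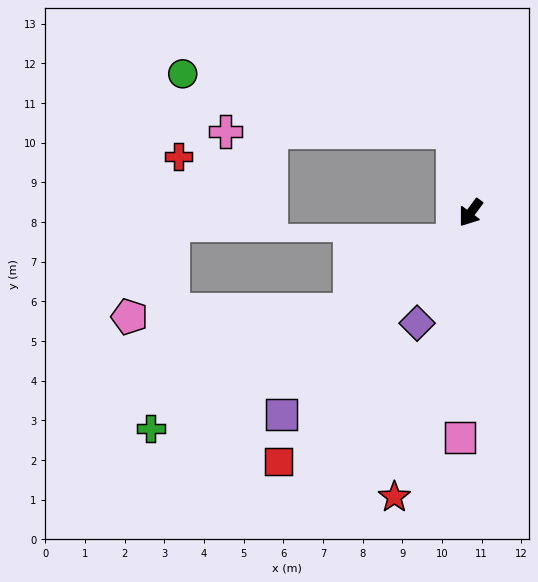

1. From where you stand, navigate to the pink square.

turn left 34°, forward 5.7 m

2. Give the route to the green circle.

blocked — turn right 131°, forward 2.1 m, then turn left 65°, forward 7.0 m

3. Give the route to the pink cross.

blocked — turn right 131°, forward 2.1 m, then turn left 77°, forward 5.7 m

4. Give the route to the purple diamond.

turn left 11°, forward 3.1 m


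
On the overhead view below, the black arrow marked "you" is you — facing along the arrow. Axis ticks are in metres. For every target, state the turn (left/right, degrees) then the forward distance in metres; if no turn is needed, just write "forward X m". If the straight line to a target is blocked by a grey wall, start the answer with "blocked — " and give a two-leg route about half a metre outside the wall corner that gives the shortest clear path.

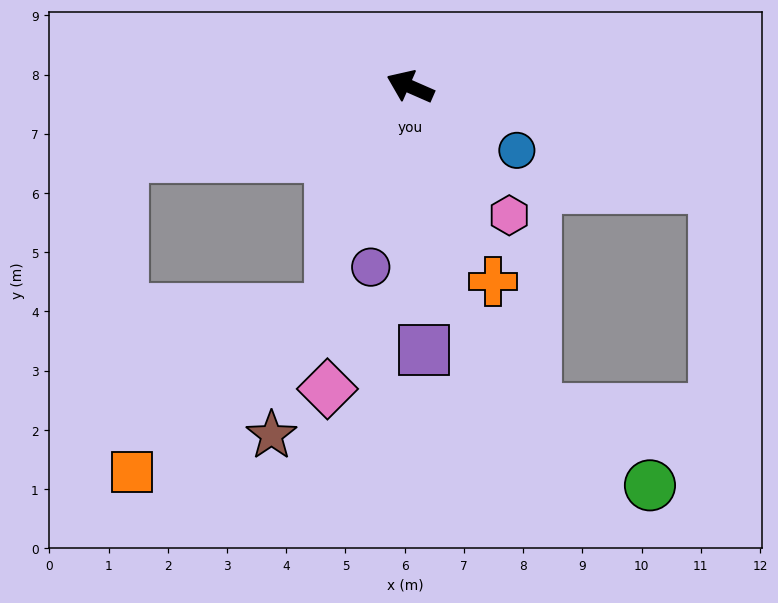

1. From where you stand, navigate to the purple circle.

turn left 101°, forward 3.1 m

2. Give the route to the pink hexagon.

turn left 151°, forward 2.7 m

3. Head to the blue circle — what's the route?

turn left 173°, forward 2.1 m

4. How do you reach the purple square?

turn left 117°, forward 4.5 m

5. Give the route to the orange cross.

turn left 137°, forward 3.6 m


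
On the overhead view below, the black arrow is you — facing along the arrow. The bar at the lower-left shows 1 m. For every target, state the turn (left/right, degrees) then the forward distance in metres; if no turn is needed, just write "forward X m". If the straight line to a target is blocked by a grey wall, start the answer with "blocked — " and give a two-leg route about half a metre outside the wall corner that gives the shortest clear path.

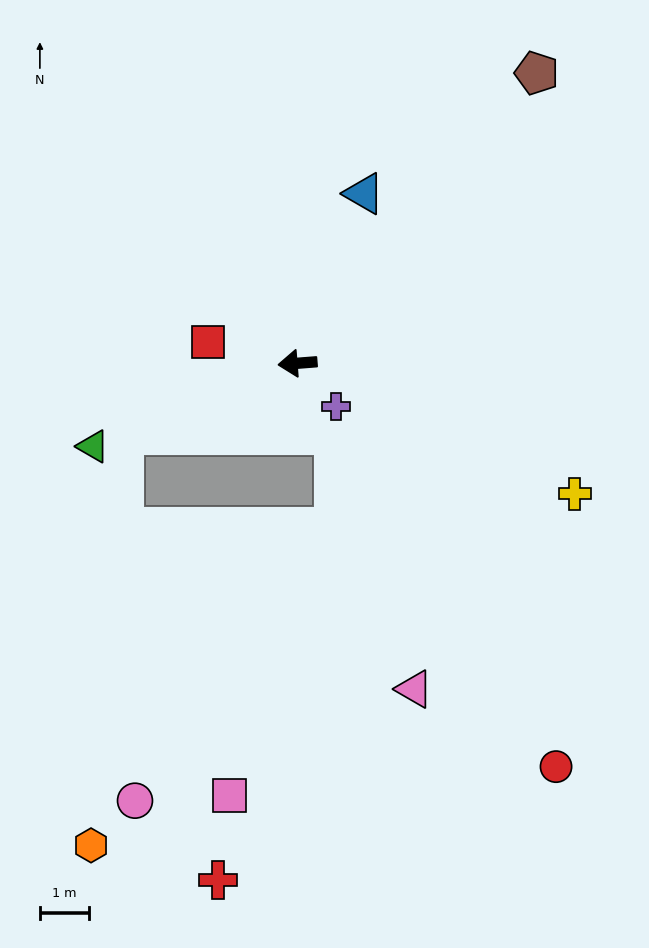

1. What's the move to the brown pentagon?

turn right 134°, forward 7.6 m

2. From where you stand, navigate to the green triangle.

turn left 18°, forward 4.5 m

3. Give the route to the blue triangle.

turn right 116°, forward 3.7 m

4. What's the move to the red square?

turn right 18°, forward 1.9 m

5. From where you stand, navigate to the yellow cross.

turn left 150°, forward 6.2 m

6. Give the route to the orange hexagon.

blocked — turn left 17°, forward 3.8 m, then turn left 64°, forward 8.3 m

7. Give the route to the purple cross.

turn left 127°, forward 1.2 m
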